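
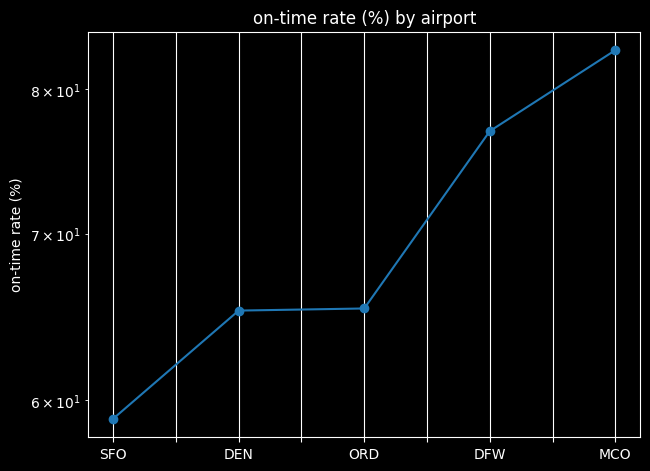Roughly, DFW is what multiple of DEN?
DFW ≈ 76, DEN ≈ 66; 76/66 ≈ 1.15.

≈ 1.15×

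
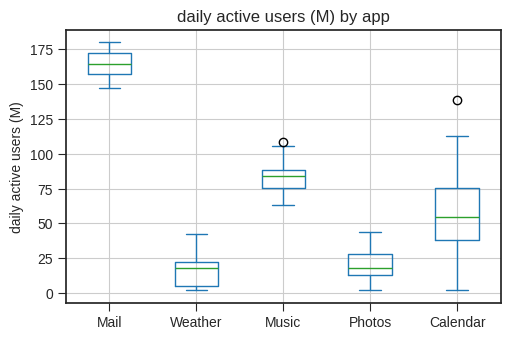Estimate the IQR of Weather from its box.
Q3 ≈ 20, Q1 ≈ 0; IQR ≈ 20.

≈ 20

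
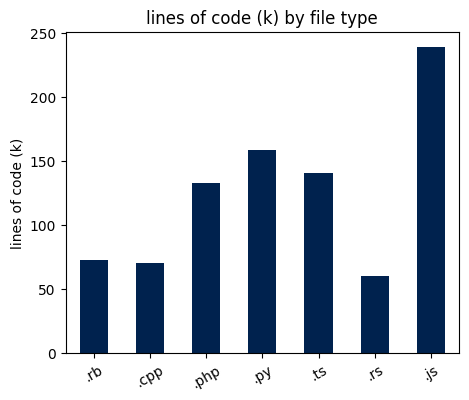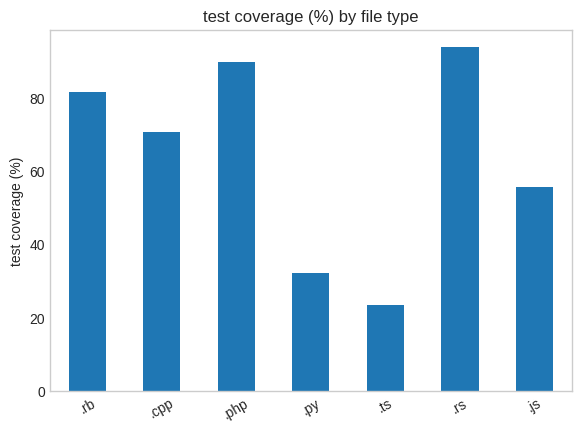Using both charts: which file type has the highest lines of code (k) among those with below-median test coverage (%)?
.js

Chart 2 median test coverage (%) ≈ 70; below-median file types: .py, .ts, .js. Among those, .js has the highest lines of code (k) (≈ 250).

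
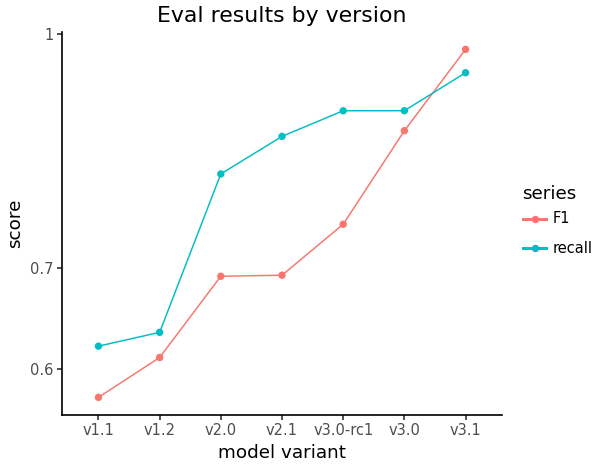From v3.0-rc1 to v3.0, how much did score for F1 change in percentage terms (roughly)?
≈ +13.3%

v3.0-rc1 ≈ 0.75, v3.0 ≈ 0.85; (0.85 − 0.75) / 0.75 ≈ +13.3%.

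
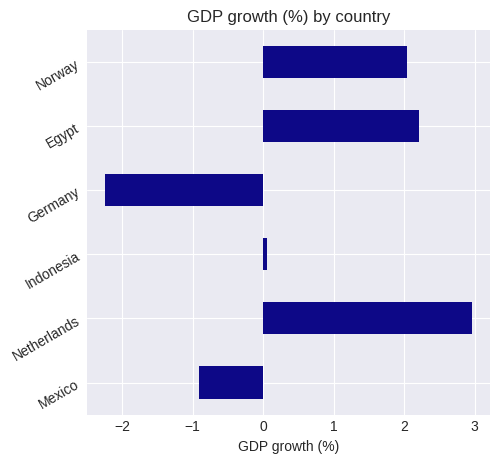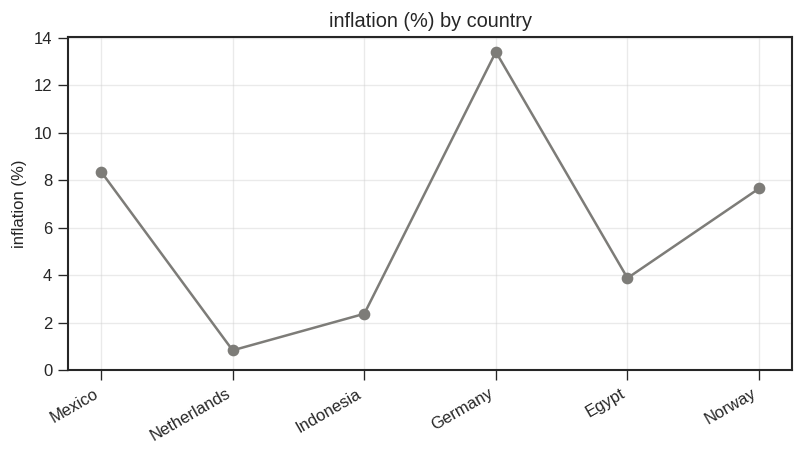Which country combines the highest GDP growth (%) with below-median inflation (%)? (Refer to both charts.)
Netherlands

Chart 2 median inflation (%) ≈ 6; below-median countries: Netherlands, Indonesia, Egypt. Among those, Netherlands has the highest GDP growth (%) (≈ 3).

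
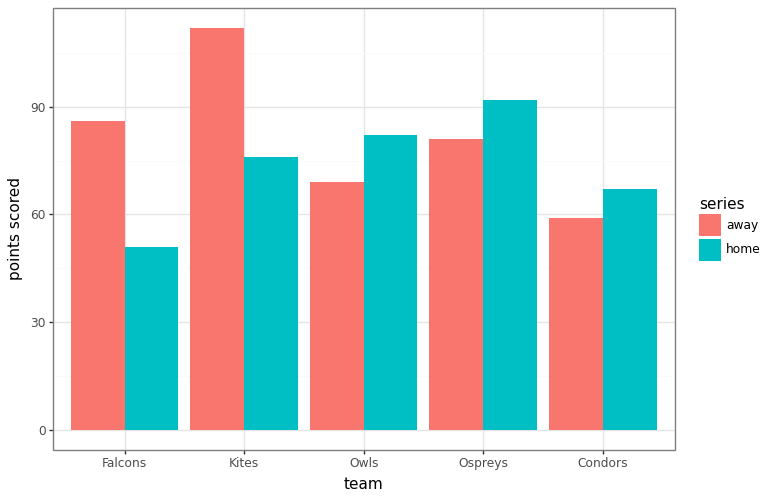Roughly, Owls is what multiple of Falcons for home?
≈ 1.6×

Owls ≈ 80, Falcons ≈ 50; 80/50 ≈ 1.6.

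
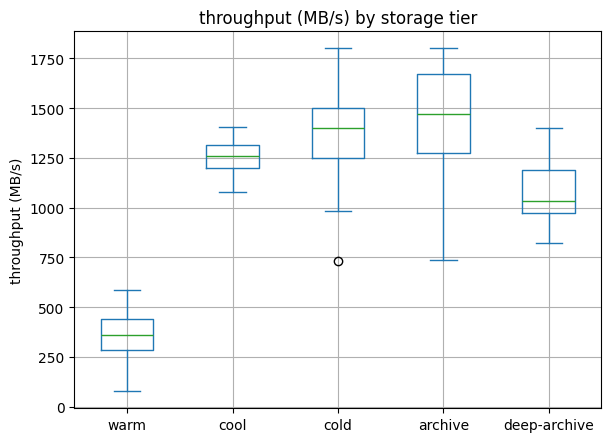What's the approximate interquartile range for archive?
Q3 ≈ 1700, Q1 ≈ 1300; IQR ≈ 400.

≈ 400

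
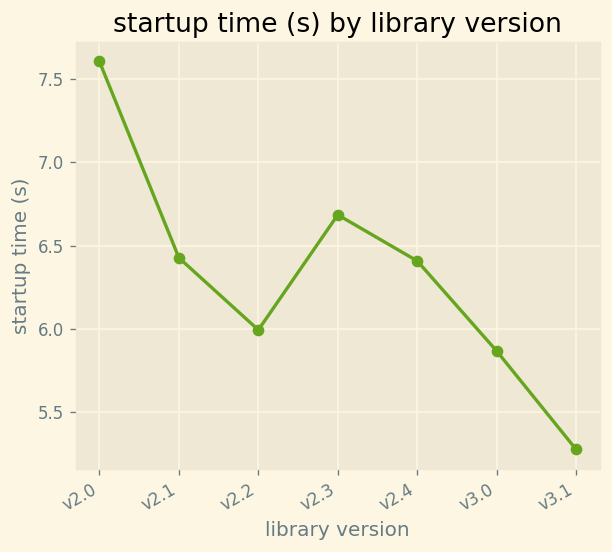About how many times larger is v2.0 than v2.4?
v2.0 ≈ 7.6, v2.4 ≈ 6.4; 7.6/6.4 ≈ 1.19.

≈ 1.19×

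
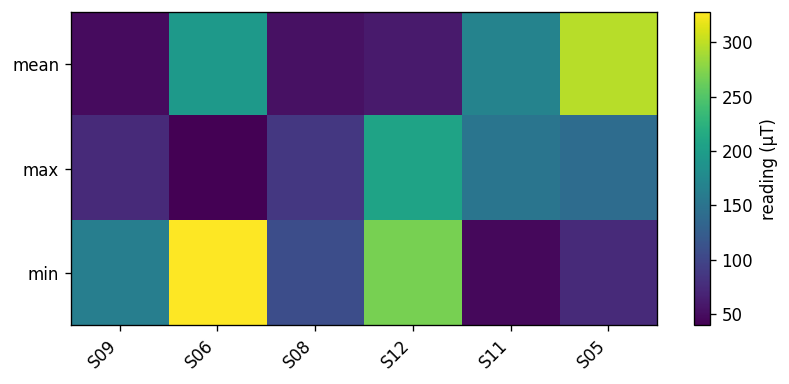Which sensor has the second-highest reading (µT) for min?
S12

Top 3 for min: S06 ≈ 325, S12 ≈ 275, S09 ≈ 175.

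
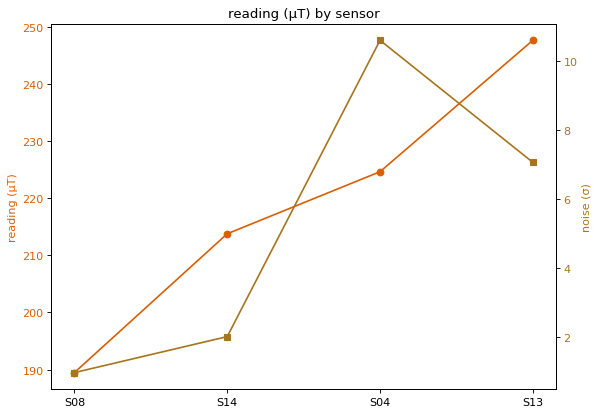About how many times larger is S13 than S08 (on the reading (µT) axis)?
S13 ≈ 250, S08 ≈ 190; 250/190 ≈ 1.32.

≈ 1.32×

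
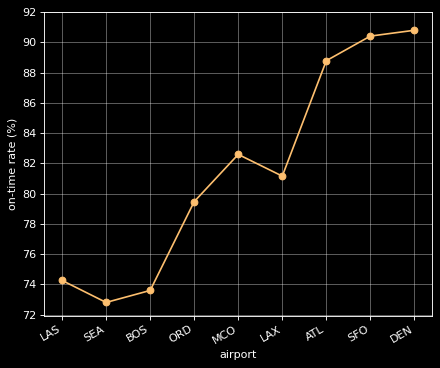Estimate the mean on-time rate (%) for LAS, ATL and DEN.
≈ 84

(74 + 88 + 90) / 3 ≈ 84.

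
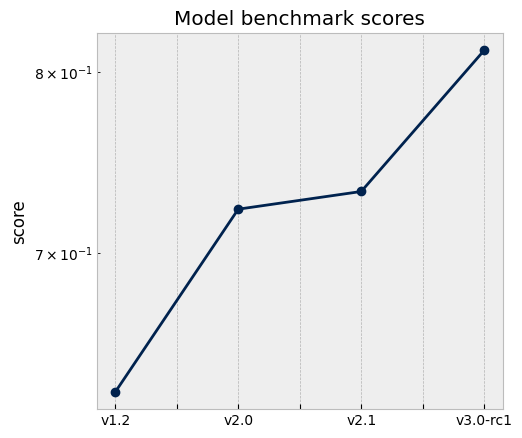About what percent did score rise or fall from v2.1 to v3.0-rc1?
v2.1 ≈ 0.74, v3.0-rc1 ≈ 0.82; (0.82 − 0.74) / 0.74 ≈ +10.8%.

≈ +10.8%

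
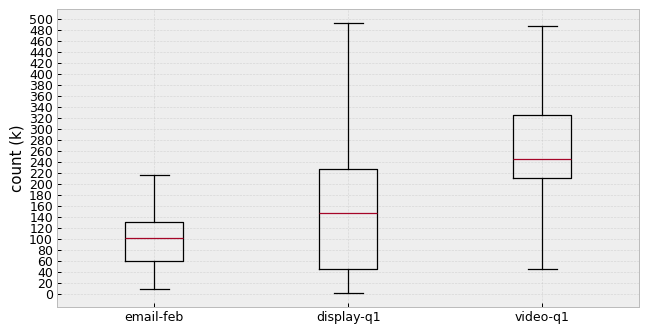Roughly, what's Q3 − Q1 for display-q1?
Q3 ≈ 220, Q1 ≈ 40; IQR ≈ 180.

≈ 180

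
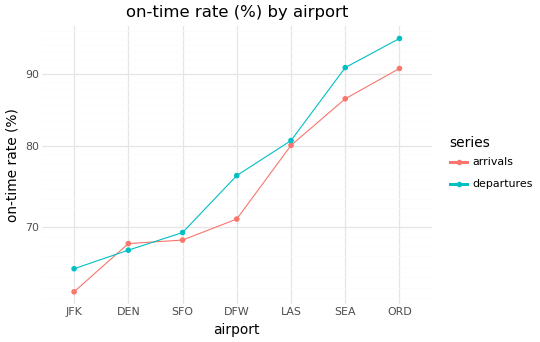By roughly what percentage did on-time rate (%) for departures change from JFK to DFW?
≈ +15.4%

JFK ≈ 65, DFW ≈ 75; (75 − 65) / 65 ≈ +15.4%.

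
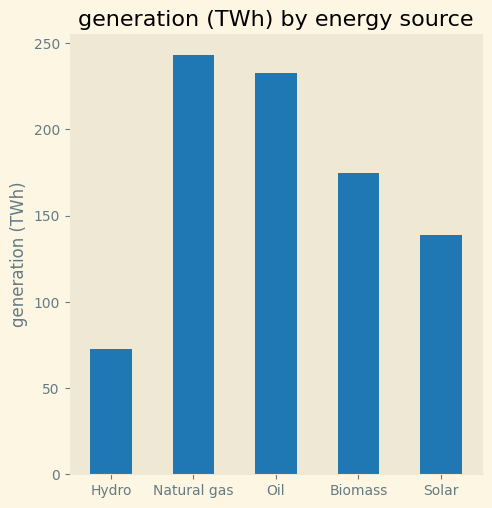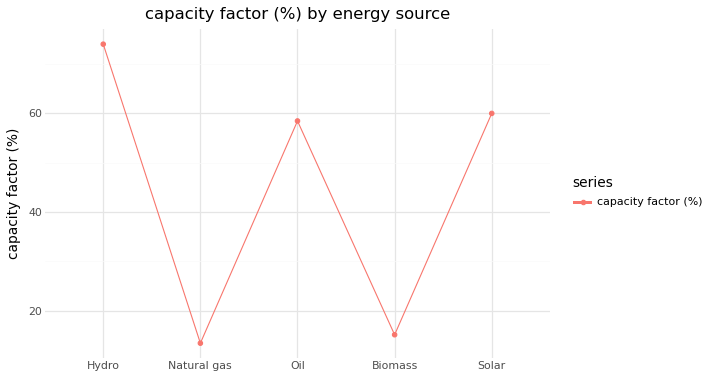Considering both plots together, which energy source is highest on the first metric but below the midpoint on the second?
Natural gas

Chart 2 median capacity factor (%) ≈ 60; below-median energy sources: Natural gas, Biomass. Among those, Natural gas has the highest generation (TWh) (≈ 250).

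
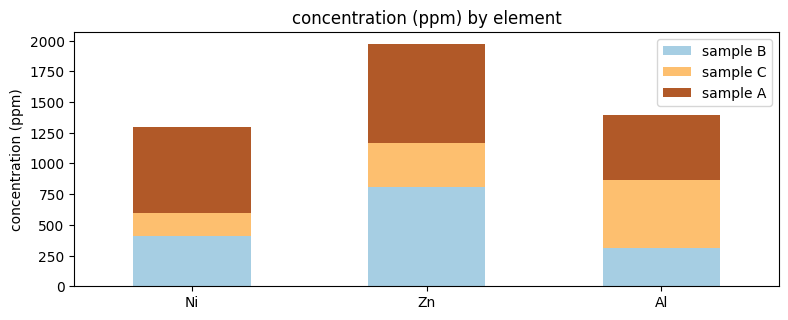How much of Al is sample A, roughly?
sample A top ≈ 1400, bottom ≈ 800; segment ≈ 600.

≈ 600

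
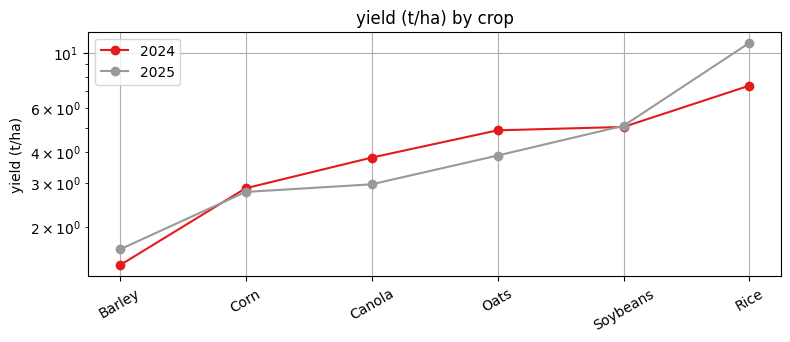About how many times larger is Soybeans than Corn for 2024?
Soybeans ≈ 5, Corn ≈ 3; 5/3 ≈ 1.67.

≈ 1.67×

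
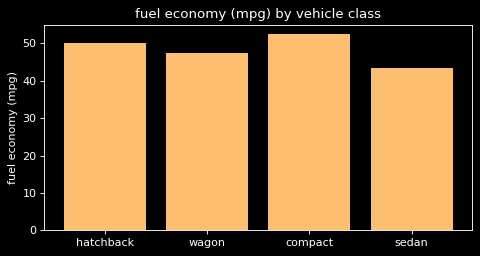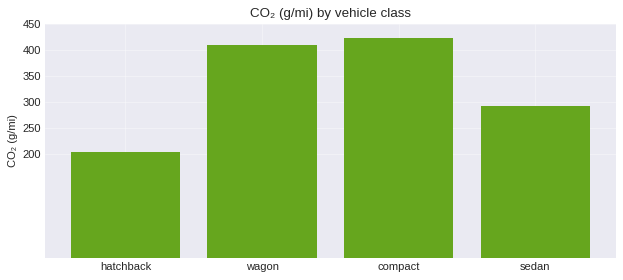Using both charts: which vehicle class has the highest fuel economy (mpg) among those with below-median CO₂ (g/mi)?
Chart 2 median CO₂ (g/mi) ≈ 350; below-median vehicle classes: hatchback, sedan. Among those, hatchback has the highest fuel economy (mpg) (≈ 50).

hatchback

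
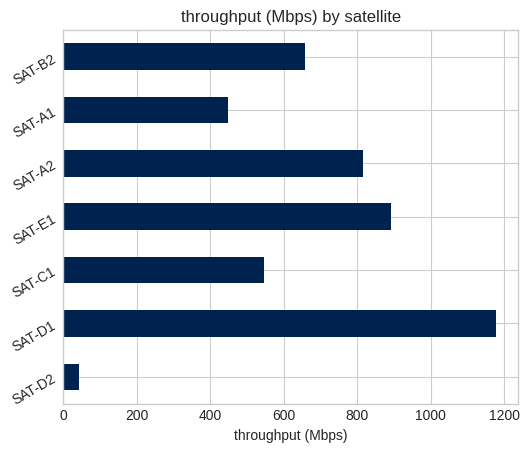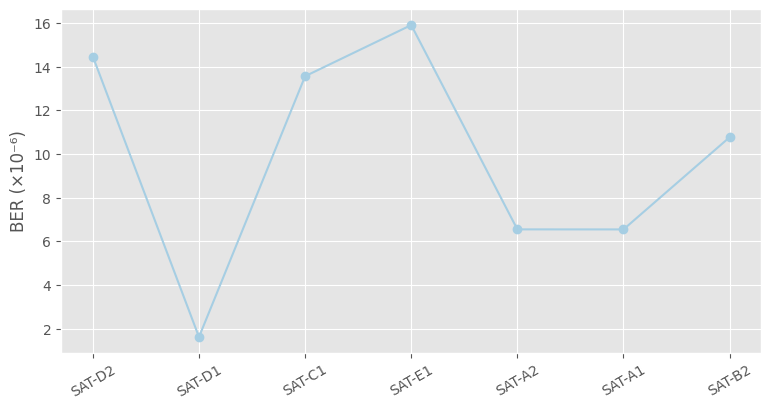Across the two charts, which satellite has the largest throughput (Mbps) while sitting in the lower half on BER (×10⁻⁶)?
SAT-D1

Chart 2 median BER (×10⁻⁶) ≈ 10; below-median satellites: SAT-D1, SAT-A2, SAT-A1. Among those, SAT-D1 has the highest throughput (Mbps) (≈ 1200).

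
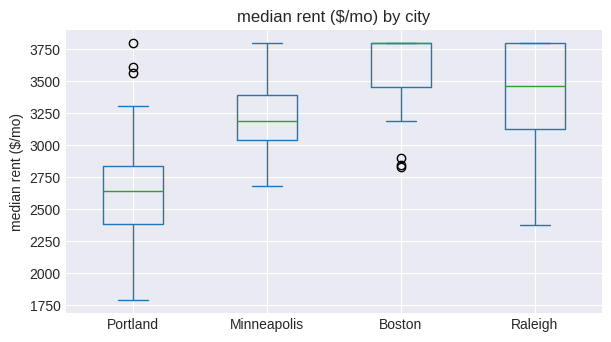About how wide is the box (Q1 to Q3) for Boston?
Q3 ≈ 3800, Q1 ≈ 3500; IQR ≈ 300.

≈ 300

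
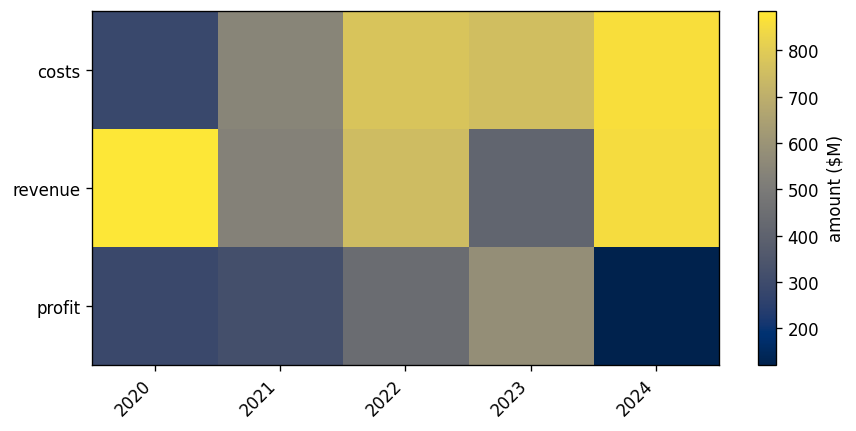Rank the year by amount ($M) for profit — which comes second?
Top 3 for profit: 2023 ≈ 600, 2022 ≈ 400, 2021 ≈ 300.

2022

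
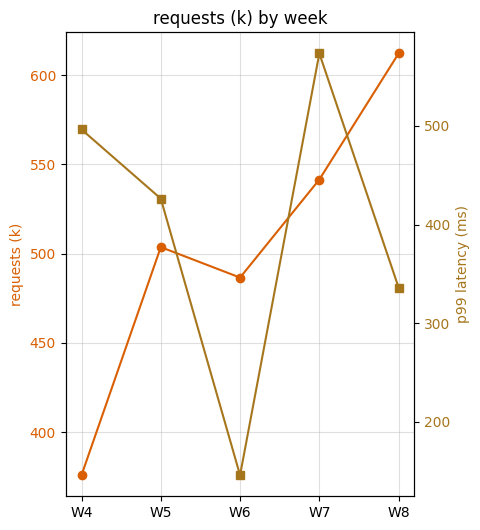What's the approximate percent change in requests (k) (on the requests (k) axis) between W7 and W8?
≈ +14.8%

W7 ≈ 540, W8 ≈ 620; (620 − 540) / 540 ≈ +14.8%.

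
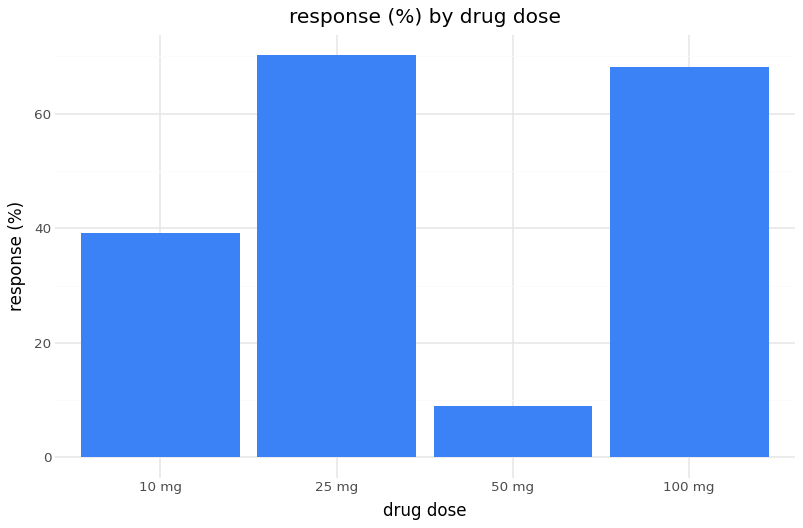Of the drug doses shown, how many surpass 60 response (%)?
Above 60: 25 mg, 100 mg.

2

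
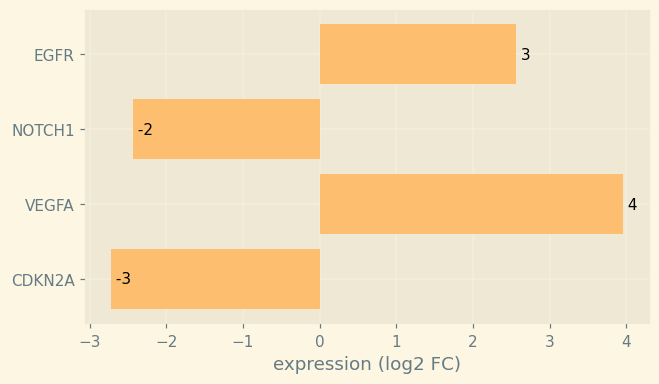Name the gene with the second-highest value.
EGFR

Top 3: VEGFA ≈ 4, EGFR ≈ 3, NOTCH1 ≈ -2.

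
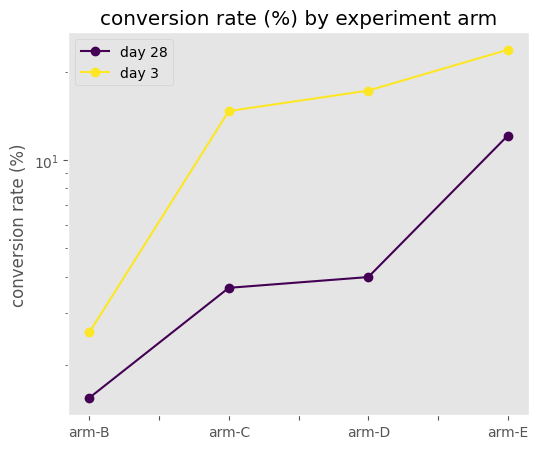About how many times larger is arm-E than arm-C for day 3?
arm-E ≈ 24, arm-C ≈ 14; 24/14 ≈ 1.71.

≈ 1.71×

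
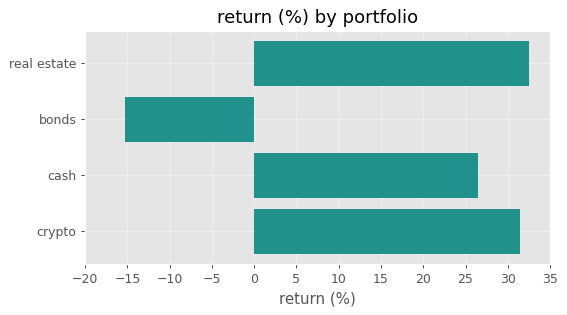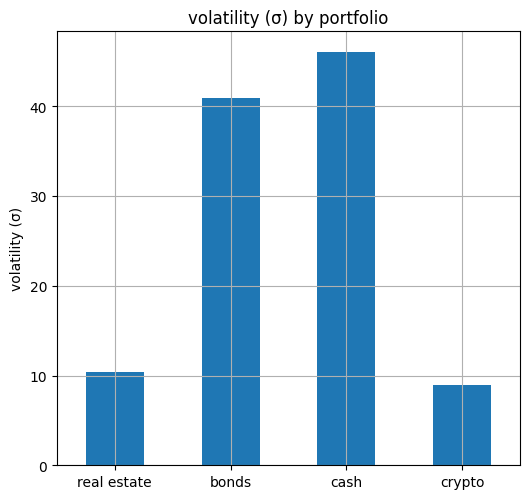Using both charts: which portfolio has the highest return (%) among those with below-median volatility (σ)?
Chart 2 median volatility (σ) ≈ 25; below-median portfolios: real estate, crypto. Among those, real estate has the highest return (%) (≈ 35).

real estate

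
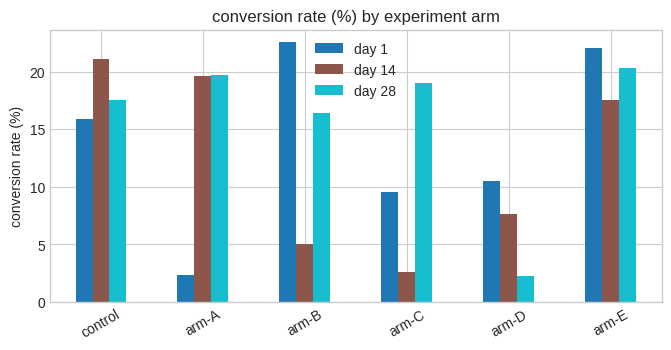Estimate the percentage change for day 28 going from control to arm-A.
≈ +11.1%

control ≈ 18, arm-A ≈ 20; (20 − 18) / 18 ≈ +11.1%.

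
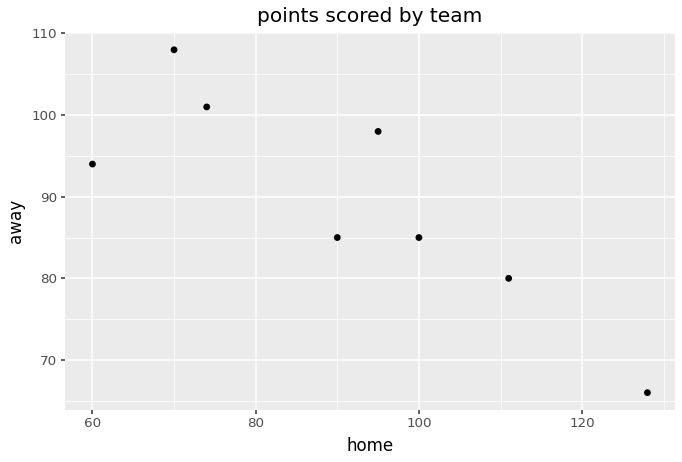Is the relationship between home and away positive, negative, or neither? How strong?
Points are negatively correlated; strong (|r| ≈ 0.8).

negative, strong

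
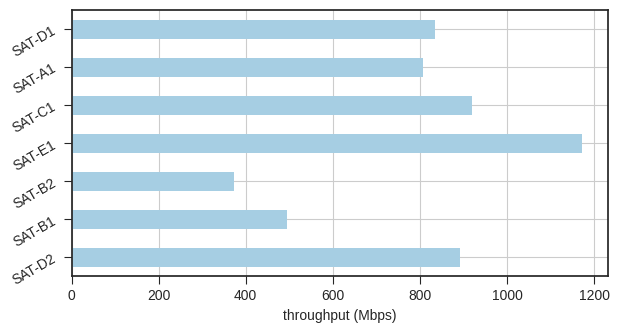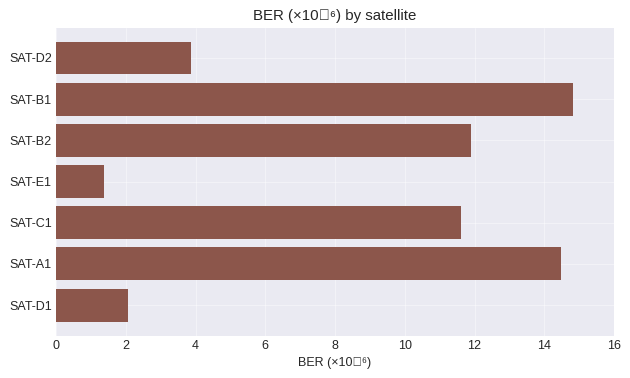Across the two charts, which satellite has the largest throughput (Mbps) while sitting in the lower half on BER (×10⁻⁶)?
SAT-E1

Chart 2 median BER (×10⁻⁶) ≈ 12; below-median satellites: SAT-D2, SAT-E1, SAT-D1. Among those, SAT-E1 has the highest throughput (Mbps) (≈ 1200).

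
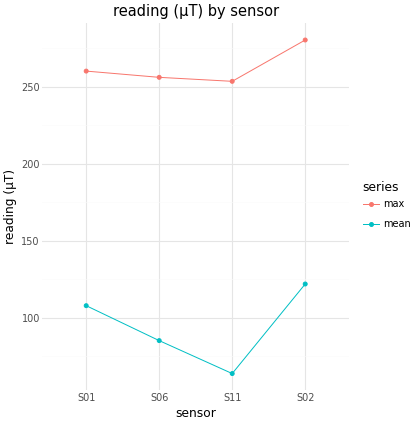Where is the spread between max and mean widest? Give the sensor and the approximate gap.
S11: max ≈ 260, mean ≈ 60 → gap ≈ 200. Next-largest (S06) is only ≈ 180.

S11, ≈ 200 µT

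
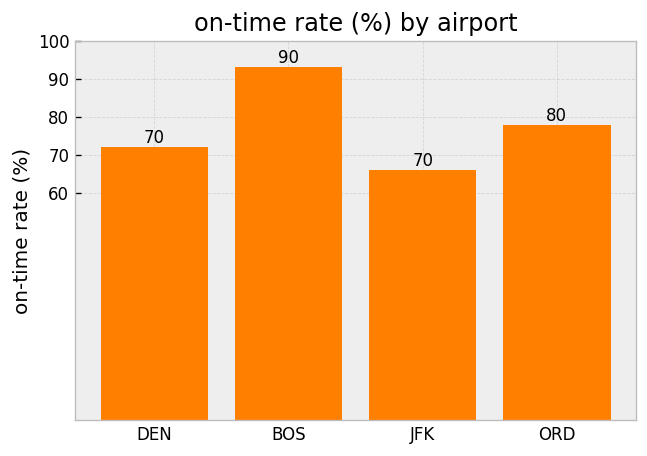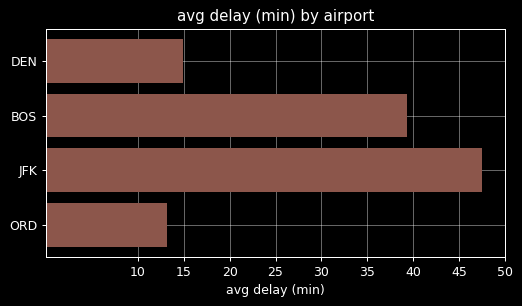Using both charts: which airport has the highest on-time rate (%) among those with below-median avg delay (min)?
Chart 2 median avg delay (min) ≈ 25; below-median airports: DEN, ORD. Among those, ORD has the highest on-time rate (%) (≈ 80).

ORD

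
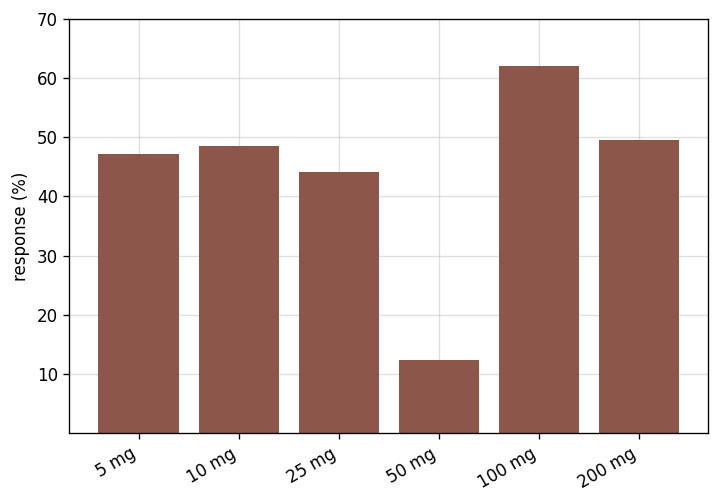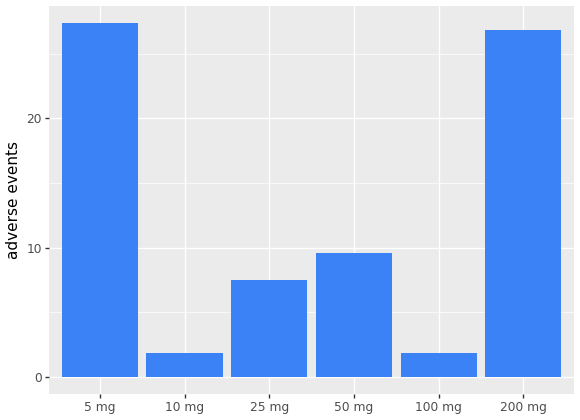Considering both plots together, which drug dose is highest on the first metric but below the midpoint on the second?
100 mg

Chart 2 median adverse events ≈ 10; below-median drug doses: 10 mg, 25 mg, 100 mg. Among those, 100 mg has the highest response (%) (≈ 60).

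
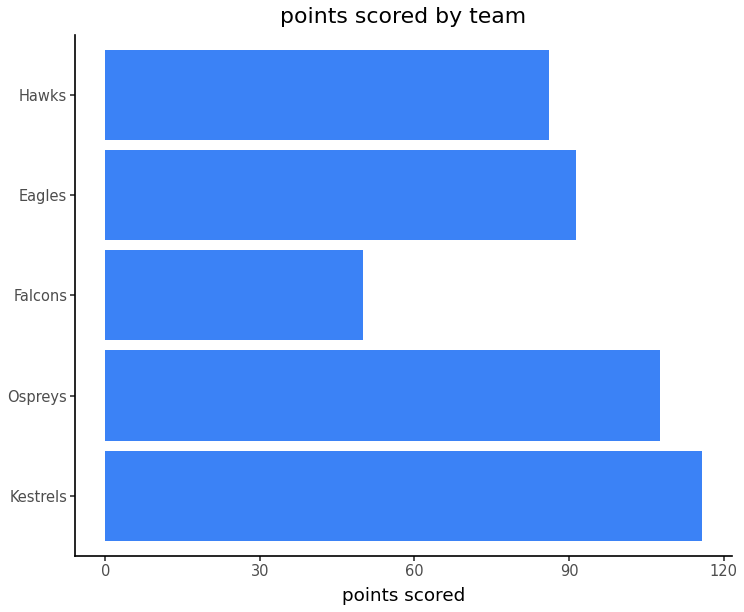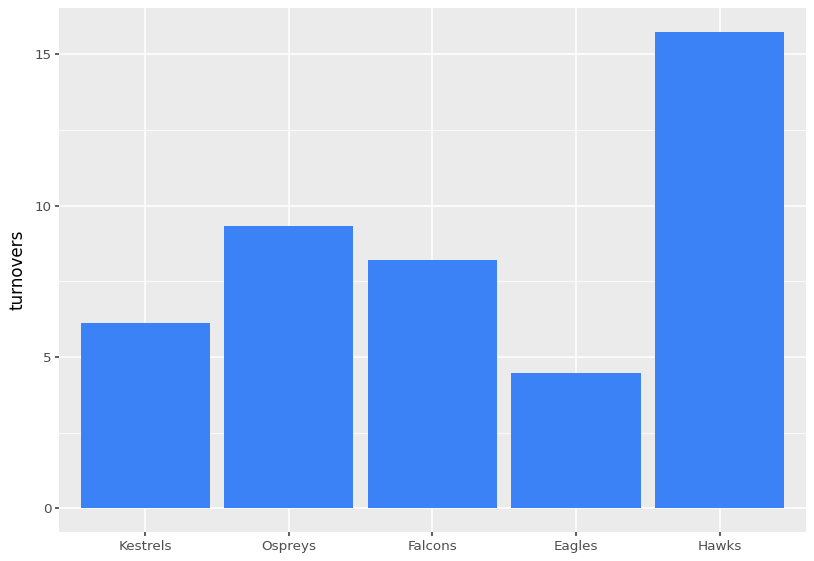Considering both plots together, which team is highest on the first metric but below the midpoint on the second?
Kestrels

Chart 2 median turnovers ≈ 8; below-median teams: Kestrels, Eagles. Among those, Kestrels has the highest points scored (≈ 120).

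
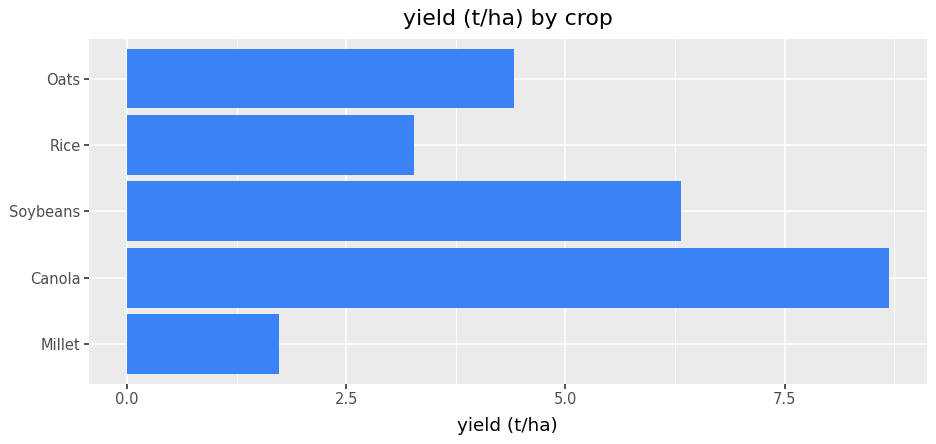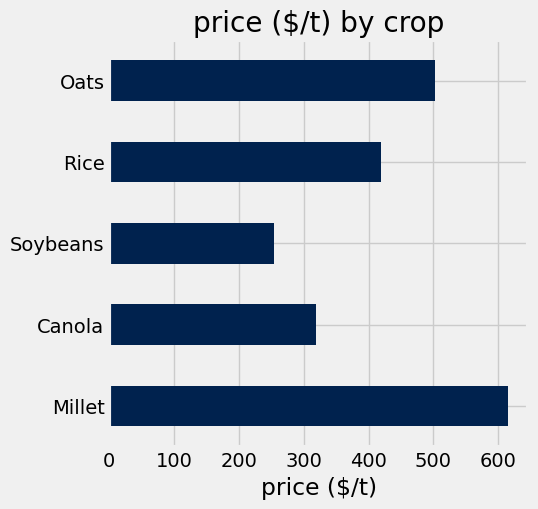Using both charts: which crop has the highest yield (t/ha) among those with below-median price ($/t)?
Chart 2 median price ($/t) ≈ 400; below-median crops: Canola, Soybeans. Among those, Canola has the highest yield (t/ha) (≈ 9).

Canola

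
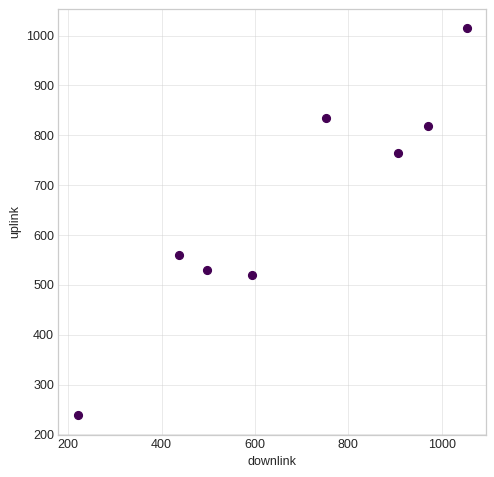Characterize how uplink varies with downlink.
Points are positively correlated; strong (|r| ≈ 0.9).

positive, strong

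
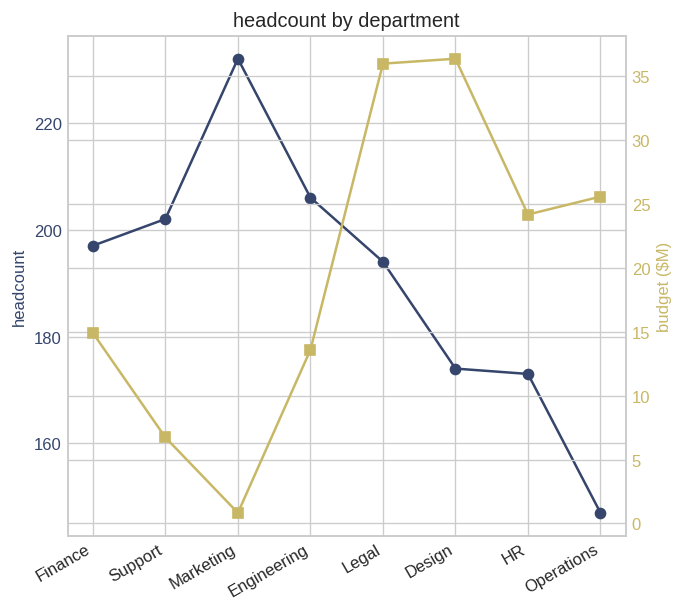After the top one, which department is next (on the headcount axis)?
Top 3 (on the headcount axis): Marketing ≈ 230, Engineering ≈ 210, Support ≈ 200.

Engineering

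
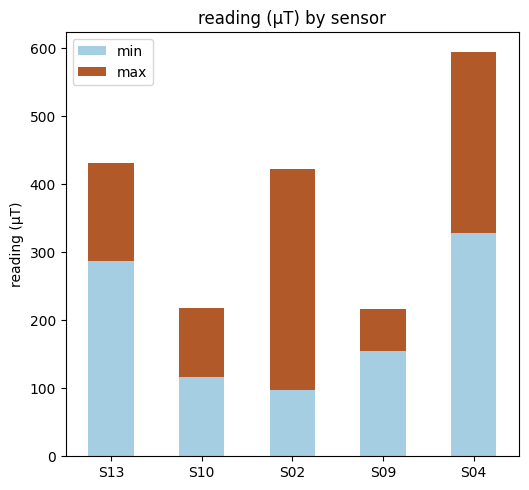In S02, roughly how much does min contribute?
≈ 100

min top ≈ 100, bottom ≈ 0; segment ≈ 100.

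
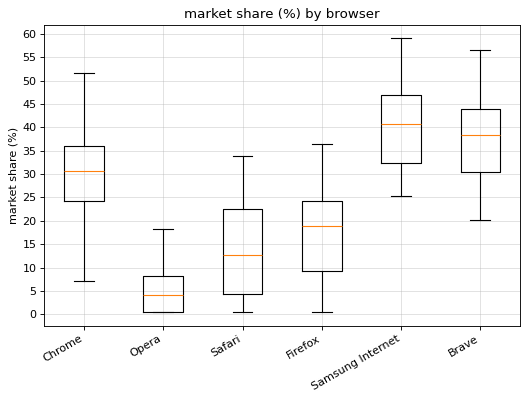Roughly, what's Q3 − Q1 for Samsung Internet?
≈ 15

Q3 ≈ 45, Q1 ≈ 30; IQR ≈ 15.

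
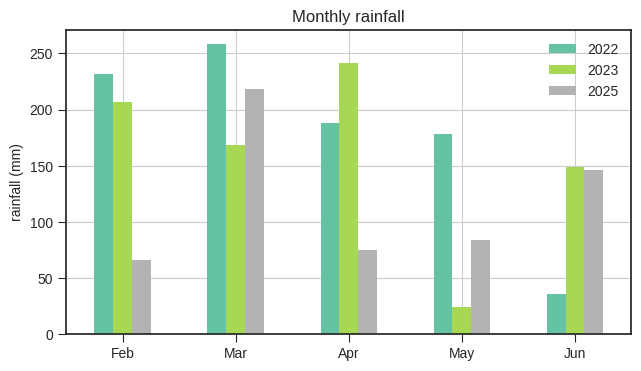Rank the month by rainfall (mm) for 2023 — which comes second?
Top 3 for 2023: Apr ≈ 250, Feb ≈ 200, Mar ≈ 175.

Feb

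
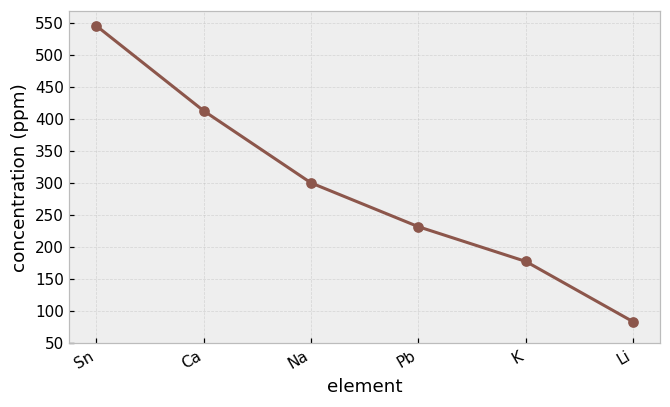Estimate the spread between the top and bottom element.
Max Sn ≈ 550, min Li ≈ 100; range ≈ 450.

≈ 450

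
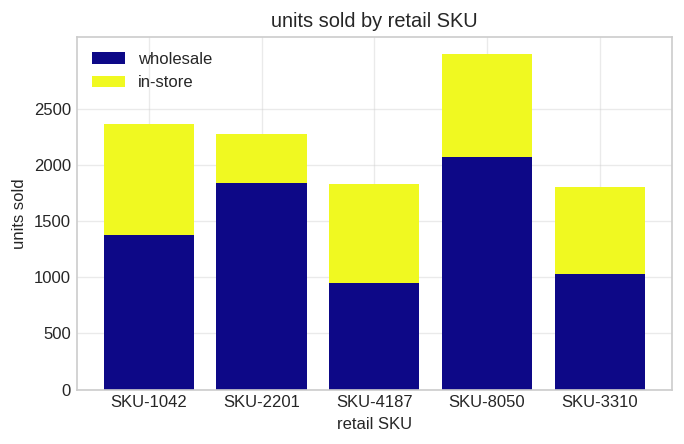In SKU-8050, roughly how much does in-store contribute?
≈ 1000

in-store top ≈ 3000, bottom ≈ 2000; segment ≈ 1000.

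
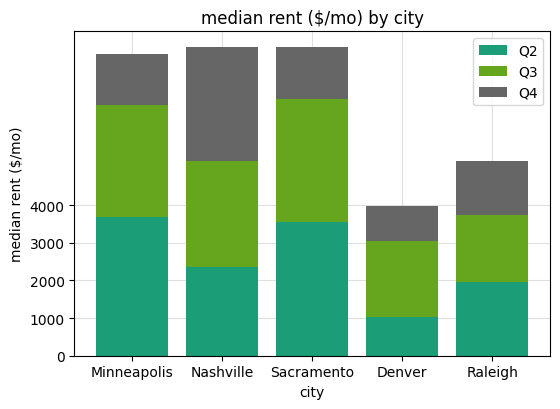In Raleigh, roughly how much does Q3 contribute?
Q3 top ≈ 4000, bottom ≈ 2000; segment ≈ 2000.

≈ 2000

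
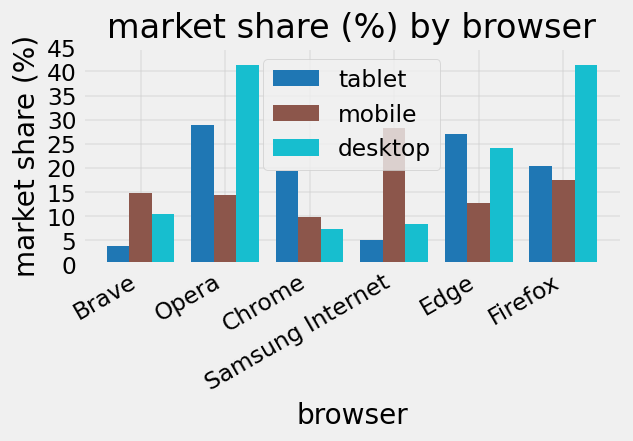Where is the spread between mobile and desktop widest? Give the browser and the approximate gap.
Opera, ≈ 25 %

Opera: mobile ≈ 15, desktop ≈ 40 → gap ≈ 25. Next-largest (Firefox) is only ≈ 20.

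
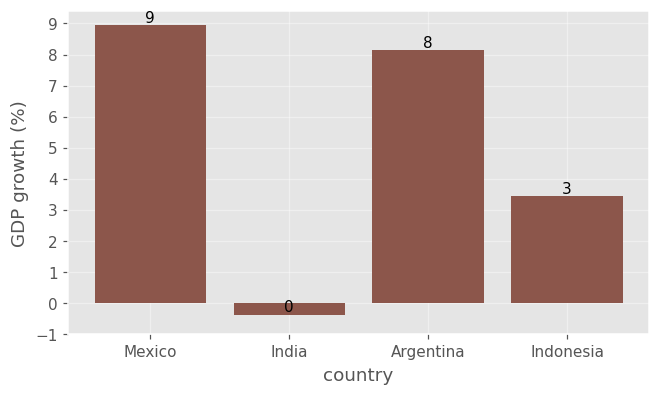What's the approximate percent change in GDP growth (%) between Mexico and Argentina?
Mexico ≈ 9, Argentina ≈ 8; (8 − 9) / 9 ≈ -11.1%.

≈ -11.1%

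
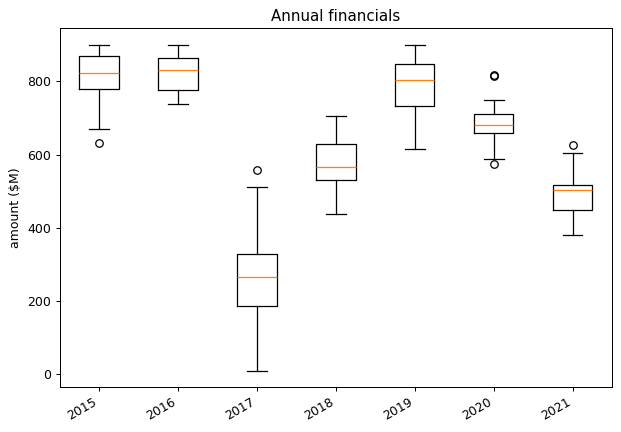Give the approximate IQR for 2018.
≈ 100

Q3 ≈ 650, Q1 ≈ 550; IQR ≈ 100.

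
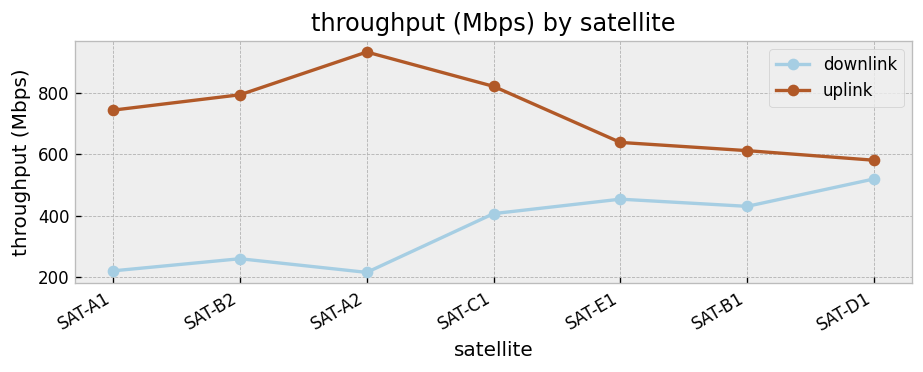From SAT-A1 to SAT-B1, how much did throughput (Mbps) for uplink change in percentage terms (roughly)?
≈ -14.3%

SAT-A1 ≈ 700, SAT-B1 ≈ 600; (600 − 700) / 700 ≈ -14.3%.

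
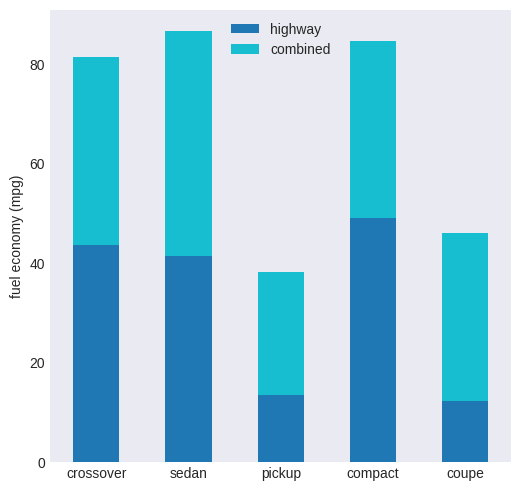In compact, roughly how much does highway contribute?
≈ 50

highway top ≈ 50, bottom ≈ 0; segment ≈ 50.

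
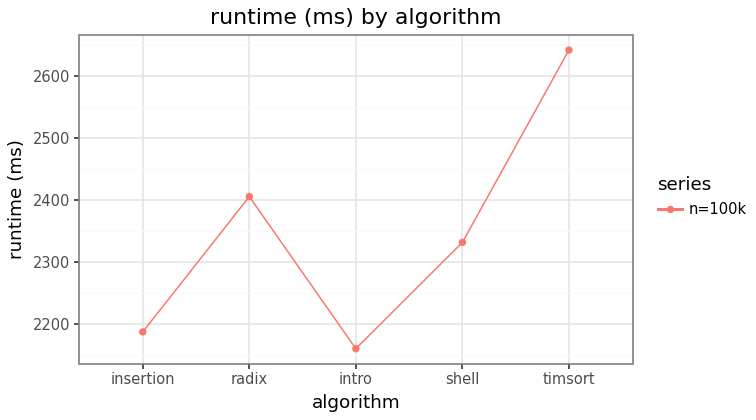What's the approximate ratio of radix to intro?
≈ 1.12×

radix ≈ 2400, intro ≈ 2150; 2400/2150 ≈ 1.12.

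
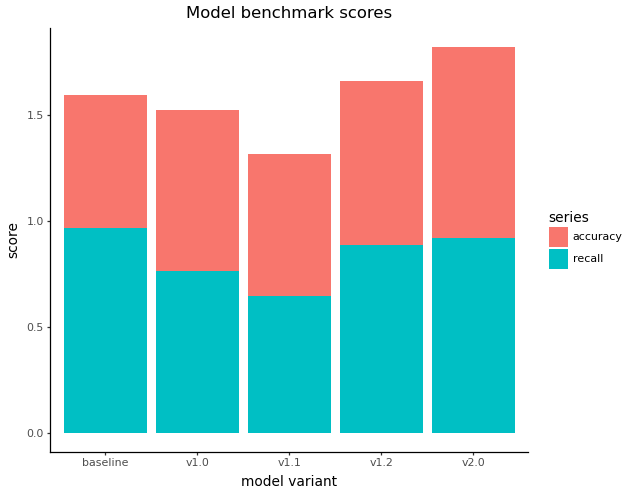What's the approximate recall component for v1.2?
≈ 0.8

recall top ≈ 0.8, bottom ≈ 0.0; segment ≈ 0.8.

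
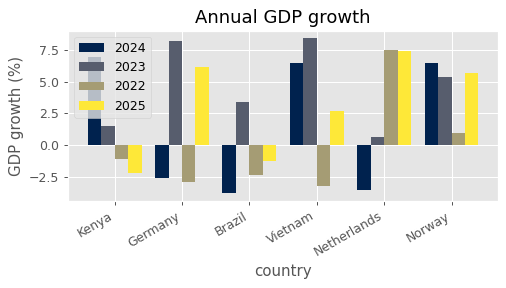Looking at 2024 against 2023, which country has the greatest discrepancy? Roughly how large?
Germany, ≈ 10 %

Germany: 2024 ≈ -2, 2023 ≈ 8 → gap ≈ 10. Next-largest (Brazil) is only ≈ 8.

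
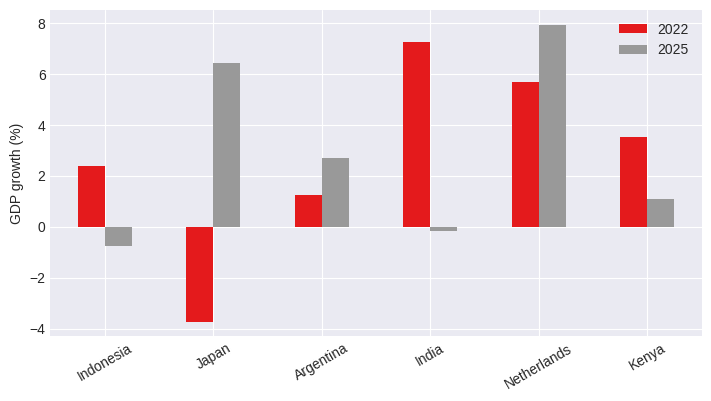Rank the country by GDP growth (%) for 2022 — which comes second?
Netherlands

Top 3 for 2022: India ≈ 7, Netherlands ≈ 6, Kenya ≈ 4.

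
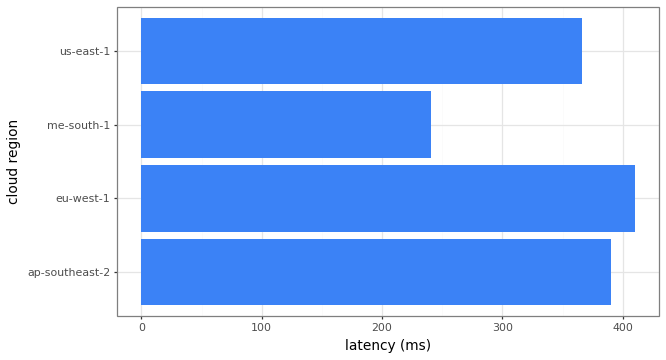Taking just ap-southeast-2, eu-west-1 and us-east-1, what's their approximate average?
≈ 383

(400 + 400 + 350) / 3 ≈ 383.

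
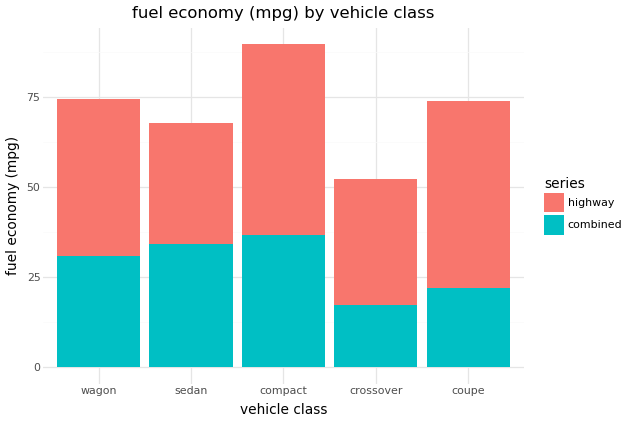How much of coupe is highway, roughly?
highway top ≈ 70, bottom ≈ 20; segment ≈ 50.

≈ 50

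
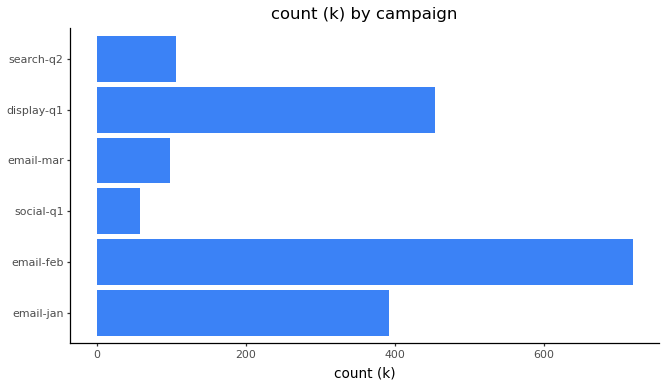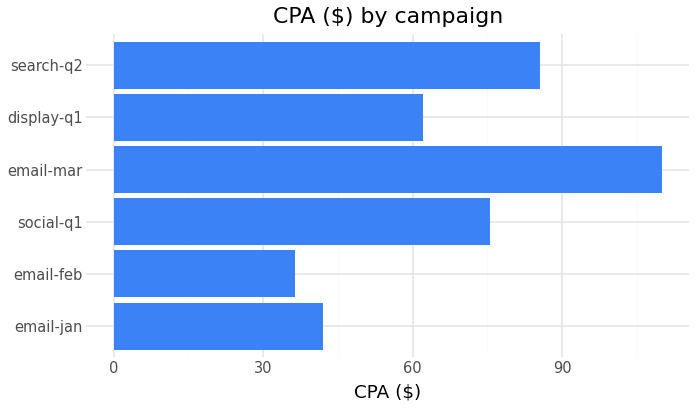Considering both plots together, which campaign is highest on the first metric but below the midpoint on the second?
email-feb

Chart 2 median CPA ($) ≈ 60; below-median campaigns: email-jan, email-feb, display-q1. Among those, email-feb has the highest count (k) (≈ 700).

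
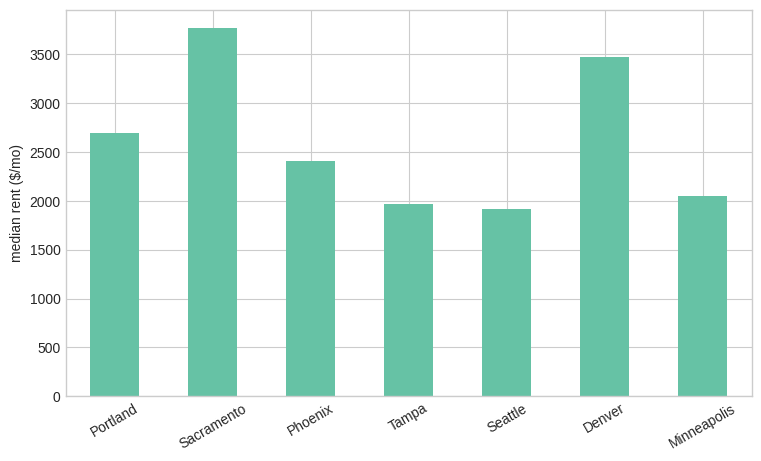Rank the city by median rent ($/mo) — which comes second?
Denver

Top 3: Sacramento ≈ 4000, Denver ≈ 3500, Portland ≈ 2500.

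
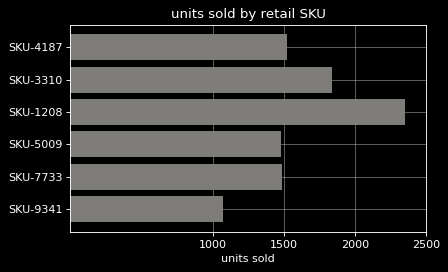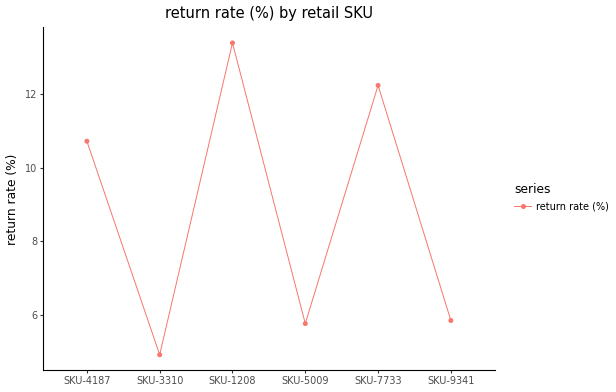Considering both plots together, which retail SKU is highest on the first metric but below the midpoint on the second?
SKU-3310

Chart 2 median return rate (%) ≈ 8; below-median retail SKUs: SKU-3310, SKU-5009, SKU-9341. Among those, SKU-3310 has the highest units sold (≈ 2000).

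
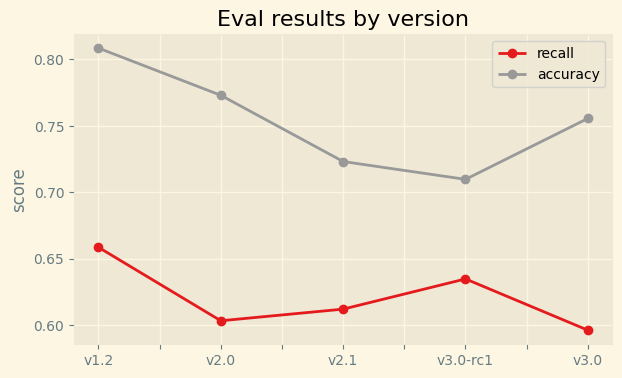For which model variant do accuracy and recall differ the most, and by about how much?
v2.0, ≈ 0.18

v2.0: accuracy ≈ 0.78, recall ≈ 0.60 → gap ≈ 0.18. Next-largest (v3.0) is only ≈ 0.16.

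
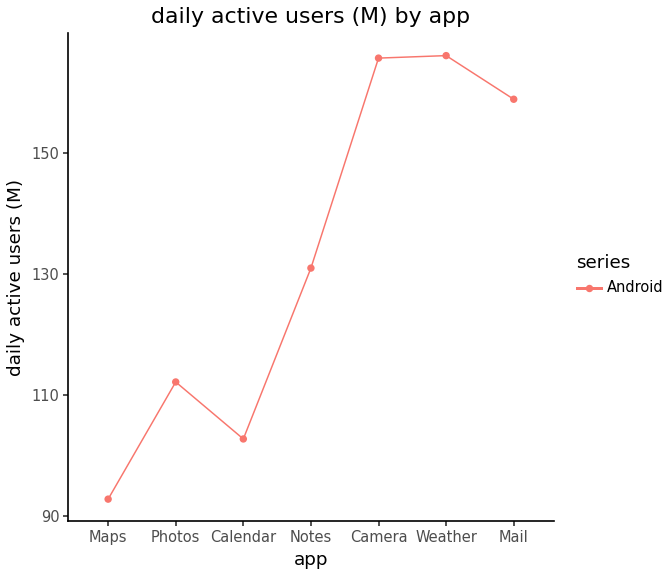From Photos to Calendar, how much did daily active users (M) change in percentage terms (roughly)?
Photos ≈ 110, Calendar ≈ 100; (100 − 110) / 110 ≈ -9.1%.

≈ -9.1%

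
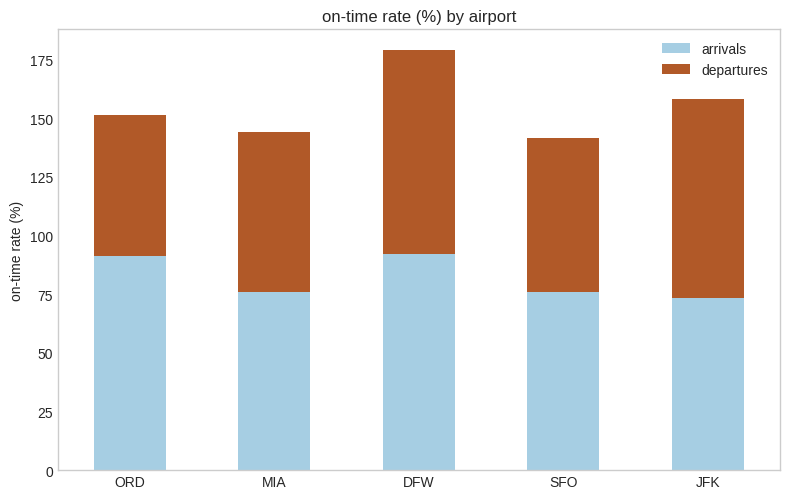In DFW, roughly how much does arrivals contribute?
≈ 100

arrivals top ≈ 100, bottom ≈ 0; segment ≈ 100.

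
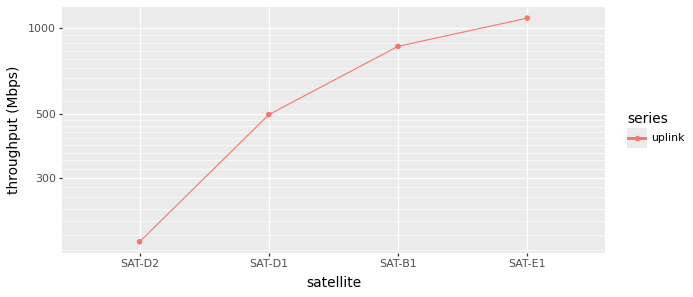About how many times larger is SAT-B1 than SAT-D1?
SAT-B1 ≈ 900, SAT-D1 ≈ 500; 900/500 ≈ 1.8.

≈ 1.8×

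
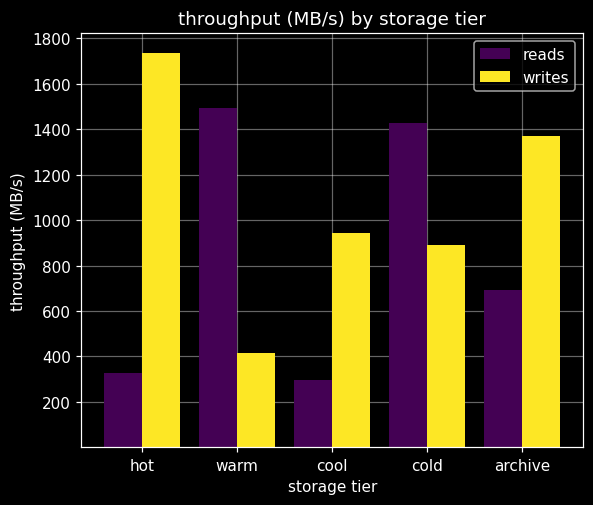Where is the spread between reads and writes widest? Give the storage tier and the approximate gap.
hot, ≈ 1400 MB/s

hot: reads ≈ 400, writes ≈ 1800 → gap ≈ 1400. Next-largest (warm) is only ≈ 1000.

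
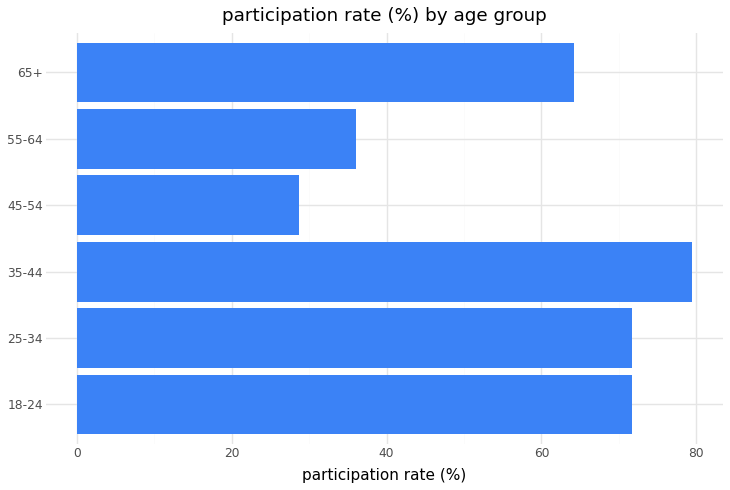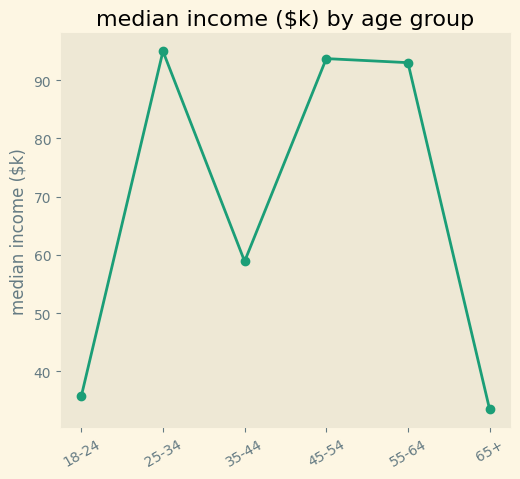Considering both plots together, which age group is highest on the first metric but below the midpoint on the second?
35-44

Chart 2 median median income ($k) ≈ 80; below-median age groups: 18-24, 35-44, 65+. Among those, 35-44 has the highest participation rate (%) (≈ 80).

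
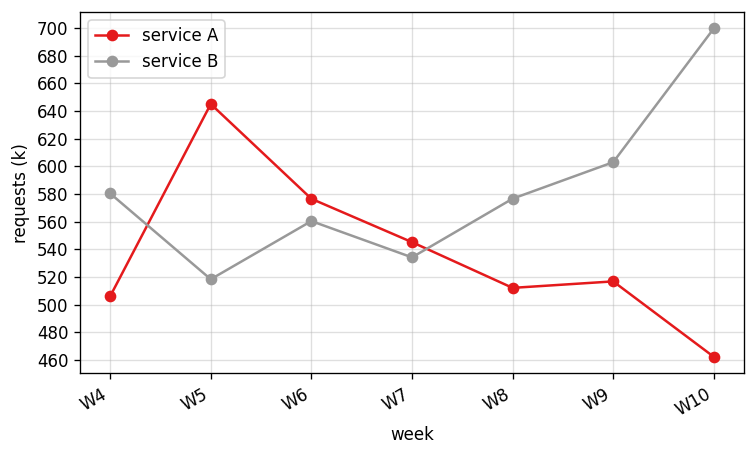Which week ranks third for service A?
Top 4 for service A: W5 ≈ 640, W6 ≈ 580, W7 ≈ 540, W9 ≈ 520.

W7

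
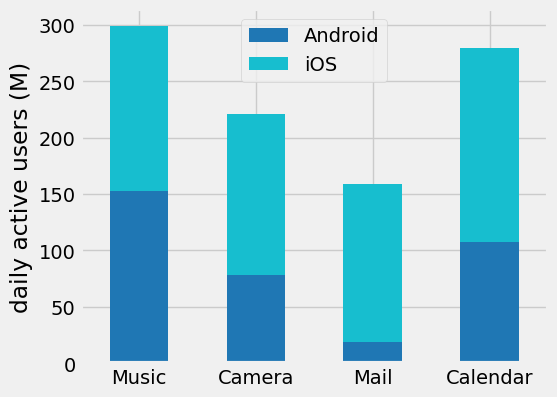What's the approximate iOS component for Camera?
≈ 150

iOS top ≈ 225, bottom ≈ 75; segment ≈ 150.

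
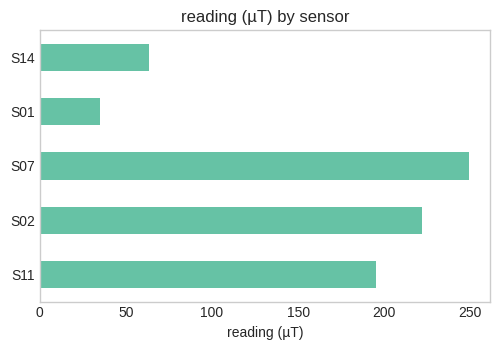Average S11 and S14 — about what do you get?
(200 + 75) / 2 ≈ 138.

≈ 138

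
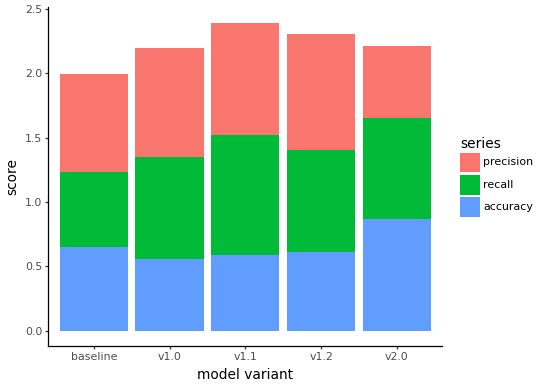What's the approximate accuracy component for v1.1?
accuracy top ≈ 0.6, bottom ≈ 0.0; segment ≈ 0.6.

≈ 0.6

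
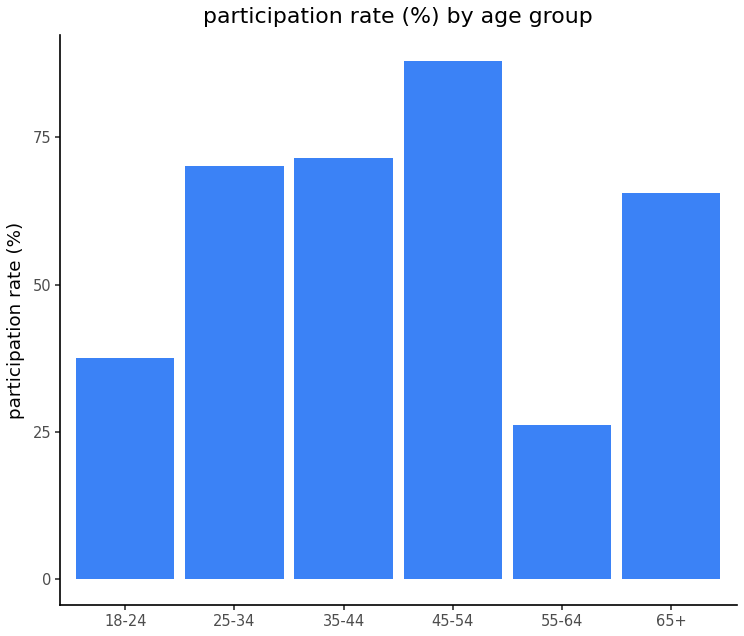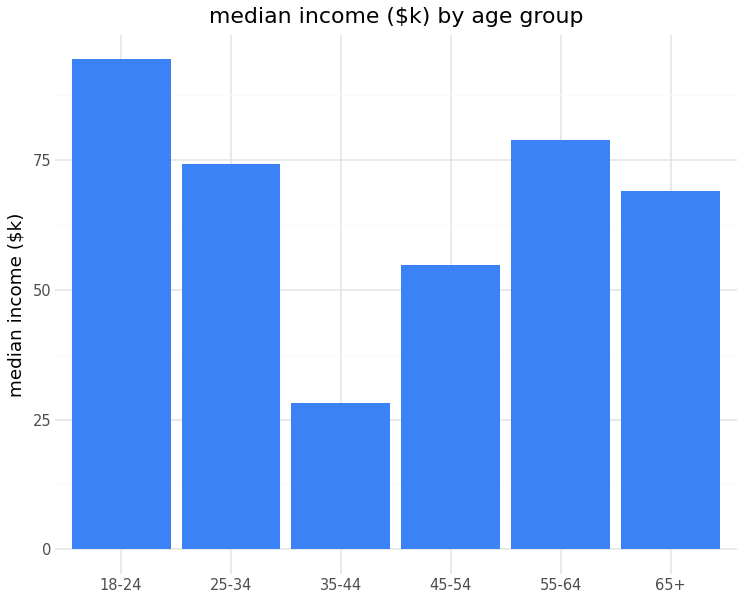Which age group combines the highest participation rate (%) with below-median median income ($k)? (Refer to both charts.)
Chart 2 median median income ($k) ≈ 70; below-median age groups: 35-44, 45-54, 65+. Among those, 45-54 has the highest participation rate (%) (≈ 90).

45-54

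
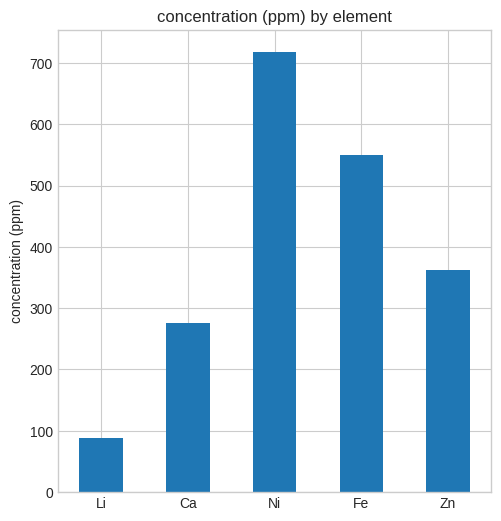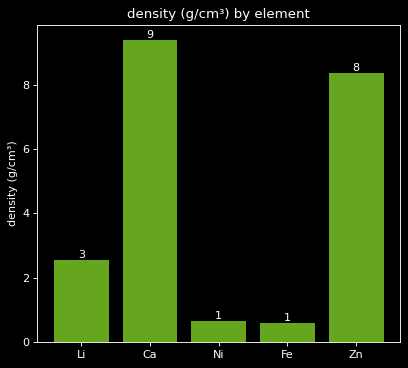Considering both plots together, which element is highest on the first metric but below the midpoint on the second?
Ni

Chart 2 median density (g/cm³) ≈ 3; below-median elements: Ni, Fe. Among those, Ni has the highest concentration (ppm) (≈ 700).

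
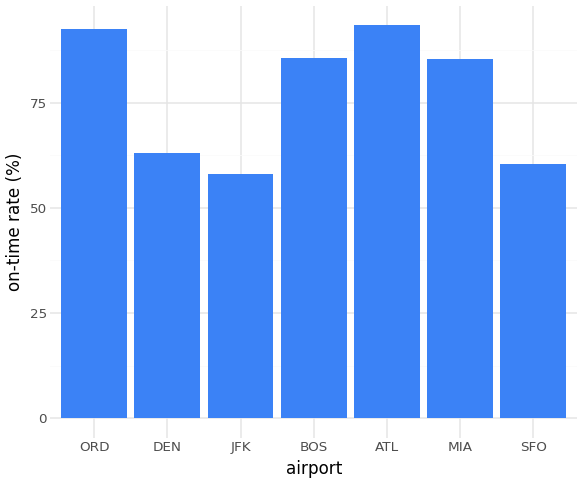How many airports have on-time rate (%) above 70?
Above 70: ORD, BOS, ATL, MIA.

4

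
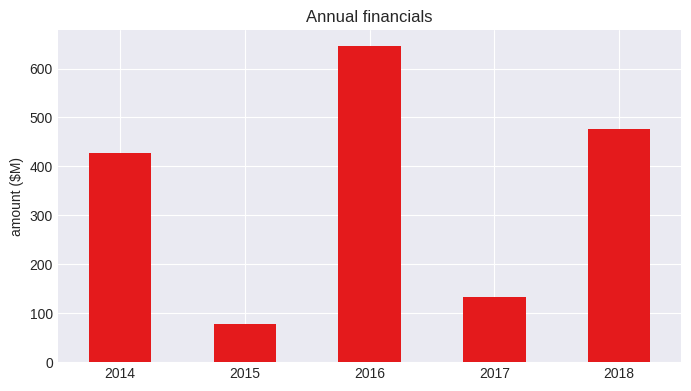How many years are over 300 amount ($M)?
Above 300: 2014, 2016, 2018.

3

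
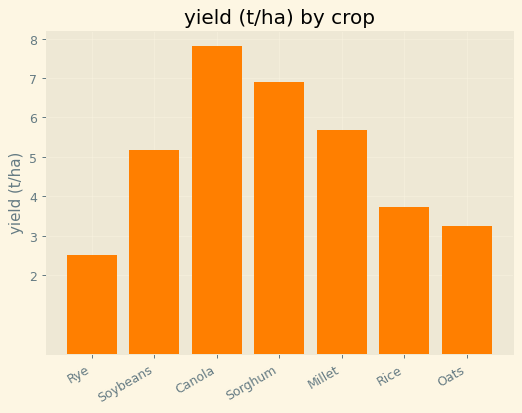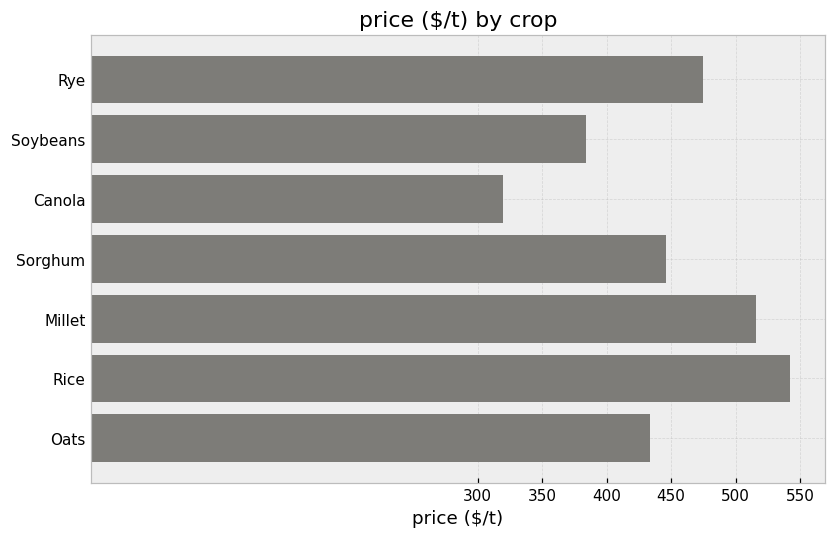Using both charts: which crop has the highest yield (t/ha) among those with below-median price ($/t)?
Chart 2 median price ($/t) ≈ 450; below-median crops: Soybeans, Canola, Oats. Among those, Canola has the highest yield (t/ha) (≈ 8).

Canola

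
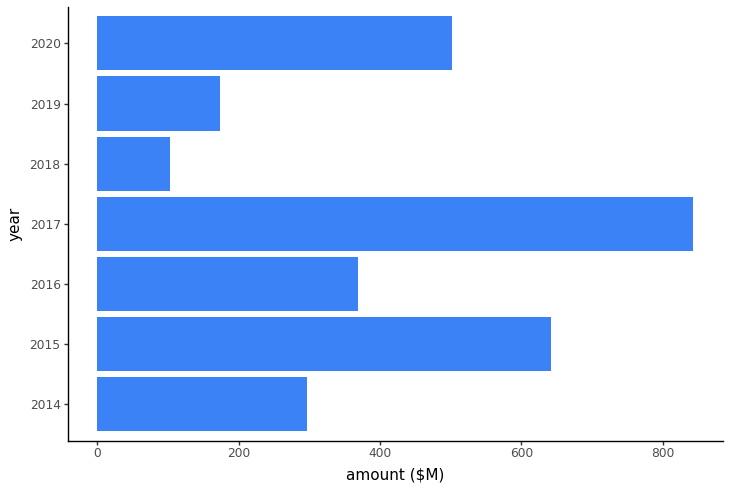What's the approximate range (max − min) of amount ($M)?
Max 2017 ≈ 800, min 2018 ≈ 100; range ≈ 700.

≈ 700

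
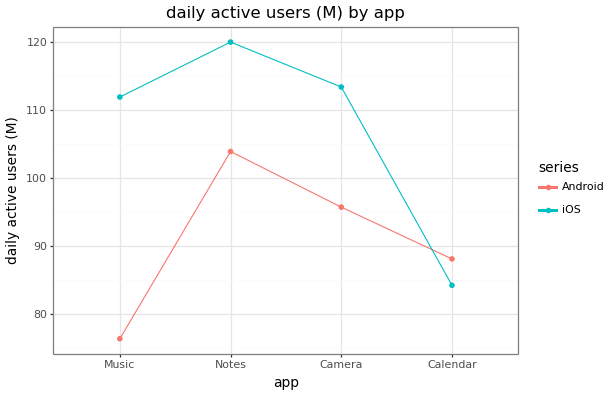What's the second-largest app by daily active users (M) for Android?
Top 3 for Android: Notes ≈ 105, Camera ≈ 95, Calendar ≈ 90.

Camera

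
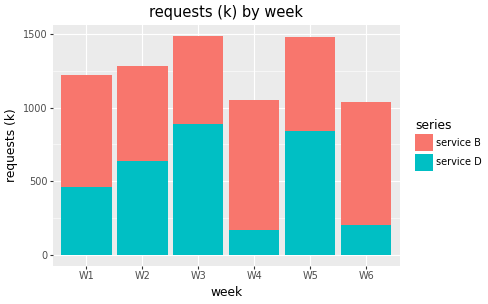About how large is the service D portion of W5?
≈ 800

service D top ≈ 800, bottom ≈ 0; segment ≈ 800.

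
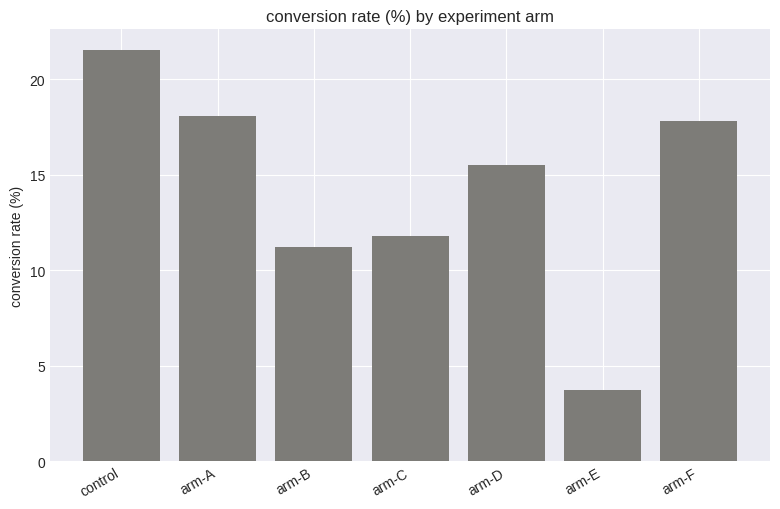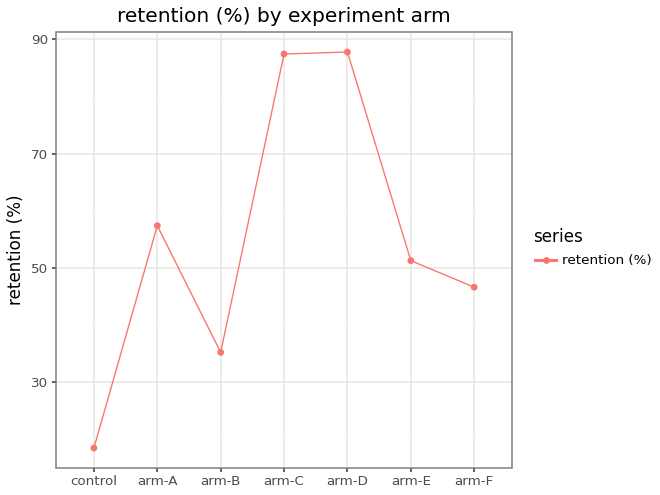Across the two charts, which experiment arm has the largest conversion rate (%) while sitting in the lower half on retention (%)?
control

Chart 2 median retention (%) ≈ 50; below-median experiment arms: control, arm-B, arm-F. Among those, control has the highest conversion rate (%) (≈ 22).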